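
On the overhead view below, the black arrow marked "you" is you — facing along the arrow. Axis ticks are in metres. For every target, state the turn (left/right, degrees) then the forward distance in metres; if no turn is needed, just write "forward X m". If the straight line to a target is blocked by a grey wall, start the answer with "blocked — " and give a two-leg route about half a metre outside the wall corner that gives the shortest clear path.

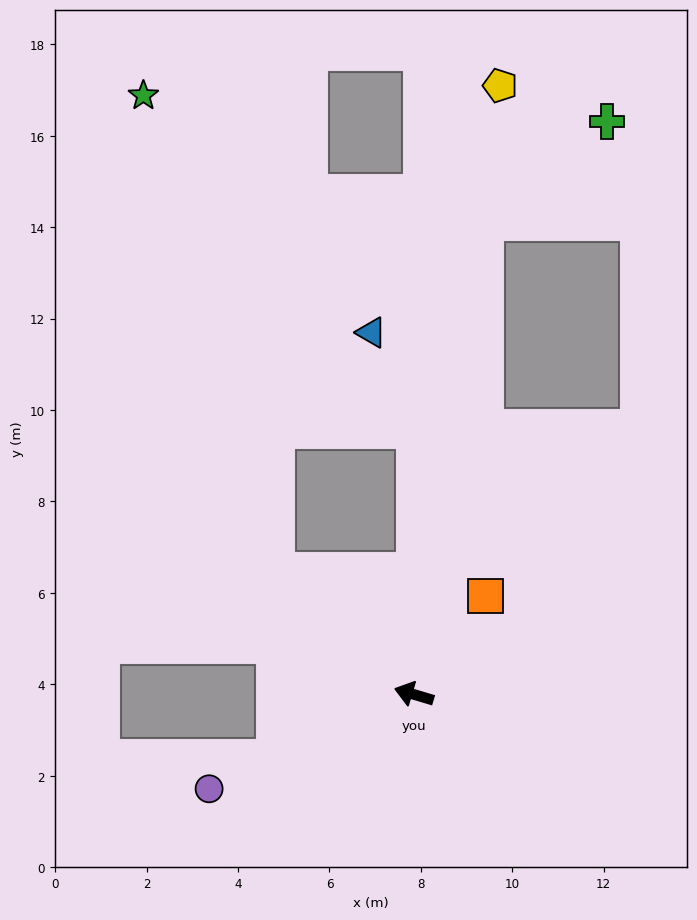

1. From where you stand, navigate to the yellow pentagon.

turn right 81°, forward 13.5 m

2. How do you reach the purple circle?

turn left 41°, forward 4.9 m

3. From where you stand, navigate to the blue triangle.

blocked — turn right 74°, forward 5.8 m, then turn left 25°, forward 2.3 m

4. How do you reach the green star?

blocked — turn right 25°, forward 4.1 m, then turn right 33°, forward 10.8 m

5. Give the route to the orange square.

turn right 109°, forward 2.7 m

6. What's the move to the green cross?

blocked — turn right 82°, forward 10.5 m, then turn right 42°, forward 3.5 m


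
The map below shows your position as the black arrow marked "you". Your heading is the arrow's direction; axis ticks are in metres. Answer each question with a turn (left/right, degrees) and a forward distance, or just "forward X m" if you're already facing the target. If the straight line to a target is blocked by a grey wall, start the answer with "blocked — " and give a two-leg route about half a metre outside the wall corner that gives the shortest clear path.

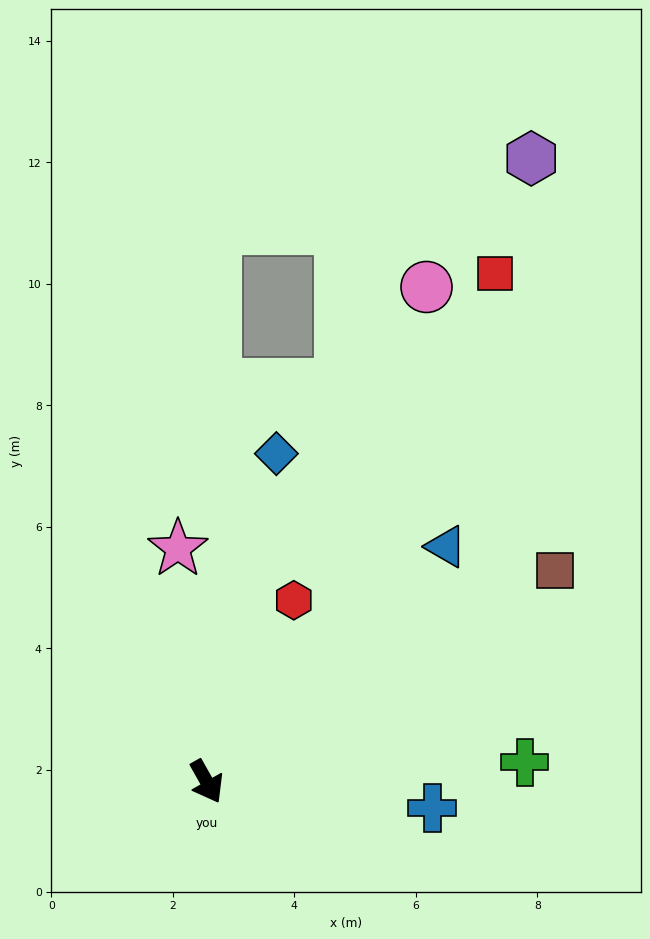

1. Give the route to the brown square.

turn left 92°, forward 6.7 m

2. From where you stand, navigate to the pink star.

turn left 158°, forward 3.9 m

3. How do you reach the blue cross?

turn left 54°, forward 3.7 m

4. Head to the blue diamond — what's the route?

turn left 139°, forward 5.5 m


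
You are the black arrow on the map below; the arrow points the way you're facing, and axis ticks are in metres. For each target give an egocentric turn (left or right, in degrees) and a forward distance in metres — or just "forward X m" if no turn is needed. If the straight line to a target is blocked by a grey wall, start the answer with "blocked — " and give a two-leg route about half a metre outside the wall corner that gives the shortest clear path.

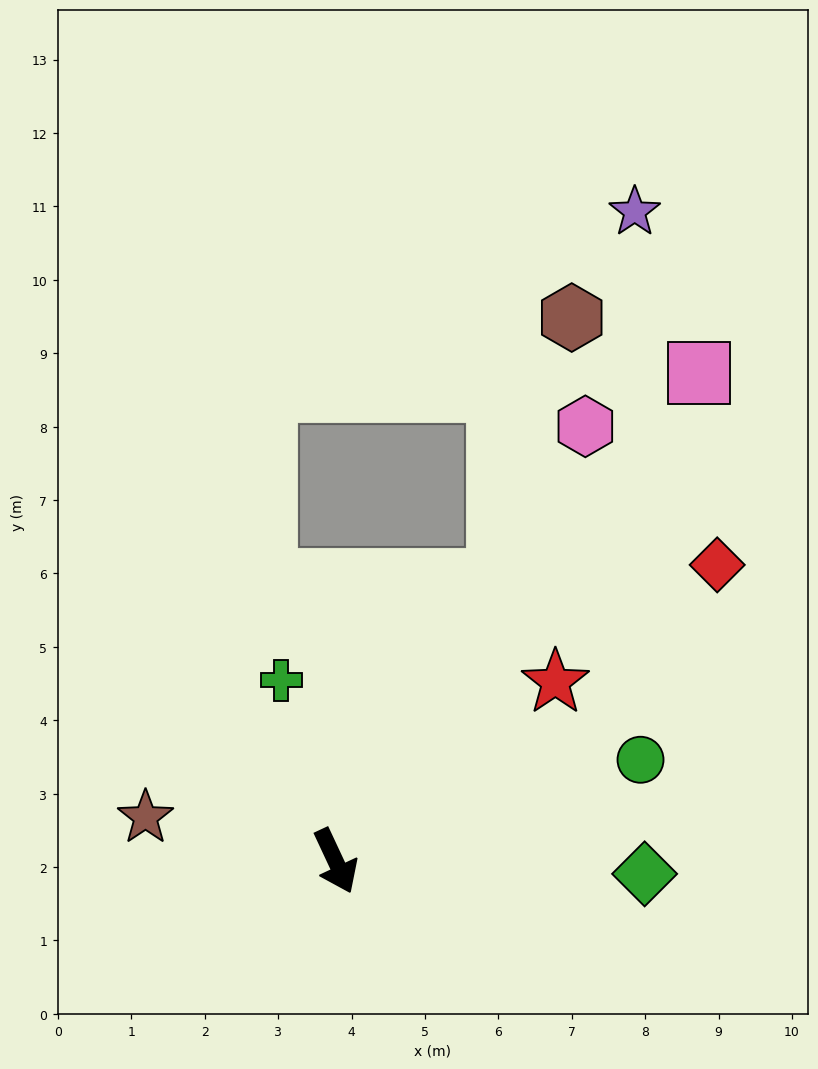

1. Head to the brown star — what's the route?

turn right 128°, forward 2.7 m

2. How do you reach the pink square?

turn left 118°, forward 8.3 m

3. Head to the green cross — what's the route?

turn left 172°, forward 2.6 m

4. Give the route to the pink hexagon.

turn left 125°, forward 6.8 m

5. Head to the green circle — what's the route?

turn left 83°, forward 4.4 m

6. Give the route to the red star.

turn left 104°, forward 3.9 m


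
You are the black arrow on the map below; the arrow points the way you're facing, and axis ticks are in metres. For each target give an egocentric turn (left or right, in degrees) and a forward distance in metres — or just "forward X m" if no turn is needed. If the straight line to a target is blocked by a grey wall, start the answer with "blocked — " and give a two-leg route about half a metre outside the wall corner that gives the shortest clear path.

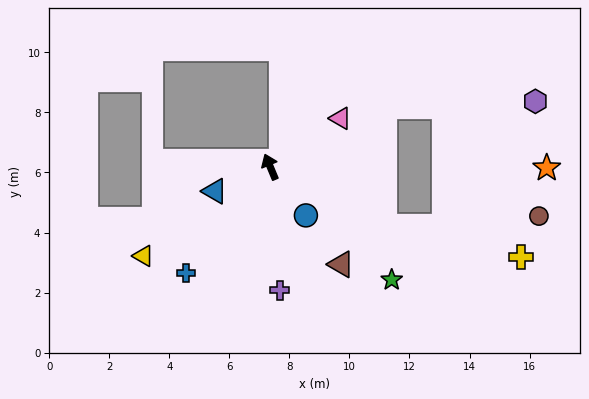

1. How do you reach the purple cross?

turn left 162°, forward 4.1 m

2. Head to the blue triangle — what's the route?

turn left 91°, forward 2.0 m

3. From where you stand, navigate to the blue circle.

turn right 166°, forward 2.0 m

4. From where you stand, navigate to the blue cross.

turn left 119°, forward 4.5 m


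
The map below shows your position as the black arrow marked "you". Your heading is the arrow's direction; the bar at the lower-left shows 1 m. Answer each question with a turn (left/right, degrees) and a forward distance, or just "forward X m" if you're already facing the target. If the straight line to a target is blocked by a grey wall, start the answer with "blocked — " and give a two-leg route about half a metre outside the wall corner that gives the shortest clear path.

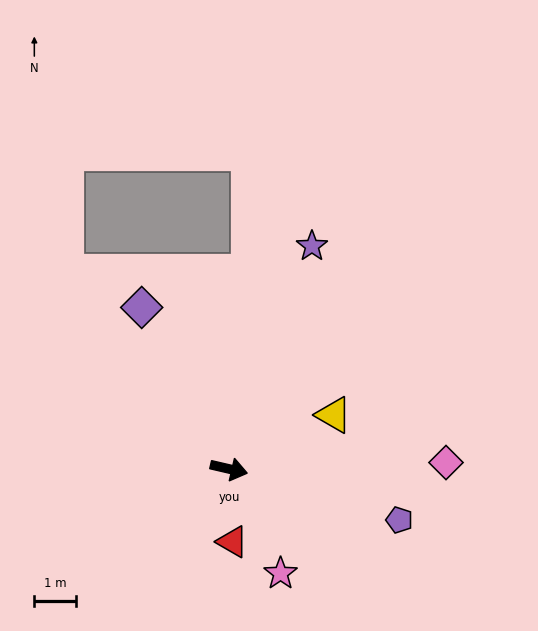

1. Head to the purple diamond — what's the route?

turn left 131°, forward 4.4 m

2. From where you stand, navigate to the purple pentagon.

turn right 4°, forward 4.3 m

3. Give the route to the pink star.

turn right 51°, forward 2.8 m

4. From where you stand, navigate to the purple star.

turn left 83°, forward 5.7 m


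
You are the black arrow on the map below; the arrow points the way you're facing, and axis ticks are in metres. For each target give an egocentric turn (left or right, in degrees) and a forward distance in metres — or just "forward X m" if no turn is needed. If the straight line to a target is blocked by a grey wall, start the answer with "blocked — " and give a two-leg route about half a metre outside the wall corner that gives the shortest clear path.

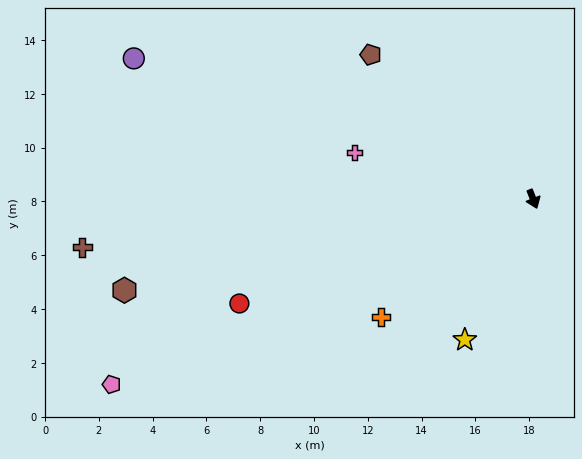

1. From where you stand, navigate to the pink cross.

turn right 126°, forward 6.9 m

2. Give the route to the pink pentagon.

turn right 88°, forward 17.1 m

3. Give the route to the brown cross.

turn right 105°, forward 16.9 m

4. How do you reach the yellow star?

turn right 47°, forward 5.8 m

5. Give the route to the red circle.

turn right 92°, forward 11.6 m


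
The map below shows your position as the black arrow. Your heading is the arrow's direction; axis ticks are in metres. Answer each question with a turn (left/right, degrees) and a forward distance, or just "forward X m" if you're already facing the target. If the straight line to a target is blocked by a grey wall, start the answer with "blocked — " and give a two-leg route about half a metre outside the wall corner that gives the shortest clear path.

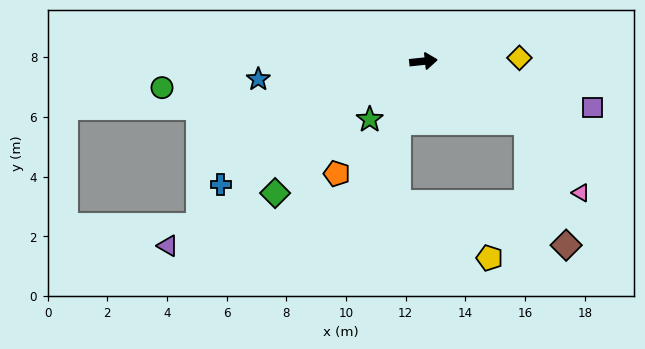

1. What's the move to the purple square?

turn right 21°, forward 5.9 m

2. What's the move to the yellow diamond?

turn right 4°, forward 3.2 m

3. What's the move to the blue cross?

turn right 155°, forward 7.9 m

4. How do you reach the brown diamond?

blocked — turn right 37°, forward 4.0 m, then turn right 41°, forward 4.3 m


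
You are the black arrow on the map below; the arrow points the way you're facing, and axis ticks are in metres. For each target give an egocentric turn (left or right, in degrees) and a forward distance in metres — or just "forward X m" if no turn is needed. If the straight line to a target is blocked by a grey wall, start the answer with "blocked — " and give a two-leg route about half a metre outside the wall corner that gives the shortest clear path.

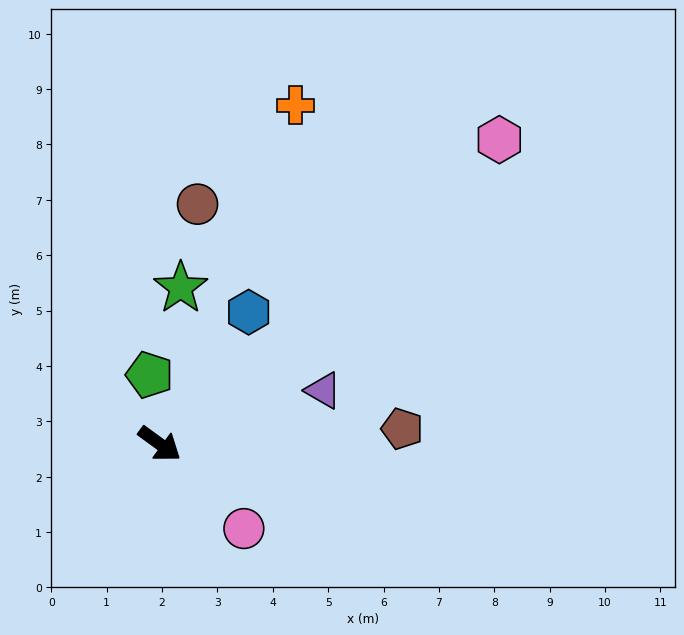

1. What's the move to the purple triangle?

turn left 54°, forward 3.1 m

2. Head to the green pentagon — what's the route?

turn left 134°, forward 1.3 m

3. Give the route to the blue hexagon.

turn left 92°, forward 2.9 m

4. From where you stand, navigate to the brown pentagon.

turn left 40°, forward 4.4 m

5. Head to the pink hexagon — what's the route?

turn left 78°, forward 8.2 m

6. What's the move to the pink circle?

turn right 9°, forward 2.2 m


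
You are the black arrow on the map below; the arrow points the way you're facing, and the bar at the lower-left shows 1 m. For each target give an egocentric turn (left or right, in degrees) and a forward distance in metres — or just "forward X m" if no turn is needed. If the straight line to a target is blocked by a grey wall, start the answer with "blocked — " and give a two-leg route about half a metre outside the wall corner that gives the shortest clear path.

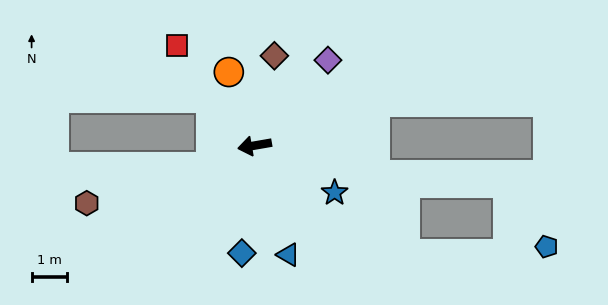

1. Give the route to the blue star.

turn left 140°, forward 2.6 m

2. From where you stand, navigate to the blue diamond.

turn left 73°, forward 3.1 m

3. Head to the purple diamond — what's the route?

turn right 140°, forward 3.2 m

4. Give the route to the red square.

turn right 62°, forward 3.6 m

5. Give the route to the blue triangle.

turn left 97°, forward 3.2 m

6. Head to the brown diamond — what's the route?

turn right 112°, forward 2.6 m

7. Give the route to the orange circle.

turn right 80°, forward 2.2 m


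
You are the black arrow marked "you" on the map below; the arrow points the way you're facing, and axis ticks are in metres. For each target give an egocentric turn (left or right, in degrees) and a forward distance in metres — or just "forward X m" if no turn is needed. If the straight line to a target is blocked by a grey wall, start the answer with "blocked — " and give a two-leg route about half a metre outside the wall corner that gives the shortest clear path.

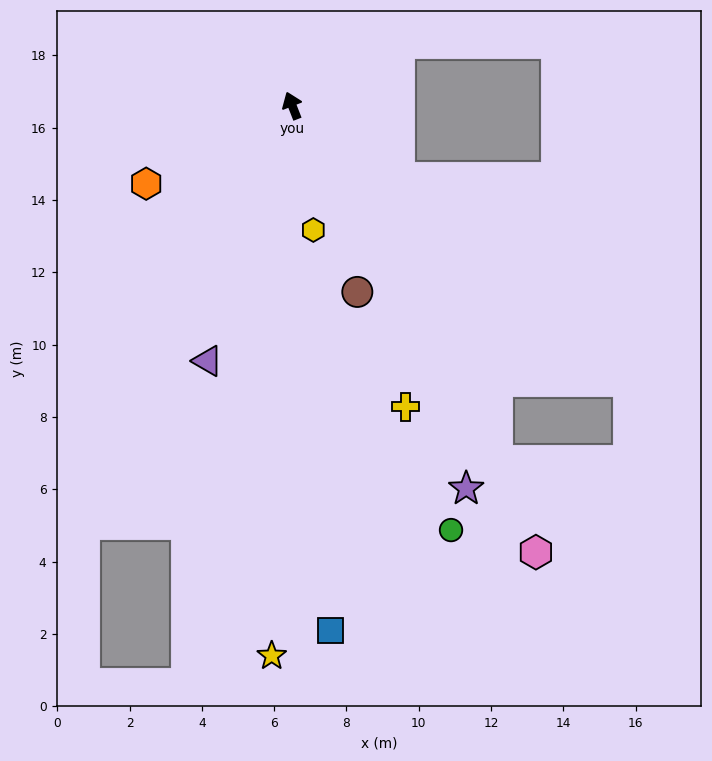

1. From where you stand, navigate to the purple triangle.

turn left 140°, forward 7.4 m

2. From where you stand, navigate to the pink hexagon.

turn right 173°, forward 14.1 m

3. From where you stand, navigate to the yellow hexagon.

turn left 168°, forward 3.5 m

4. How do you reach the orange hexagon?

turn left 97°, forward 4.6 m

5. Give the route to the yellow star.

turn left 157°, forward 15.2 m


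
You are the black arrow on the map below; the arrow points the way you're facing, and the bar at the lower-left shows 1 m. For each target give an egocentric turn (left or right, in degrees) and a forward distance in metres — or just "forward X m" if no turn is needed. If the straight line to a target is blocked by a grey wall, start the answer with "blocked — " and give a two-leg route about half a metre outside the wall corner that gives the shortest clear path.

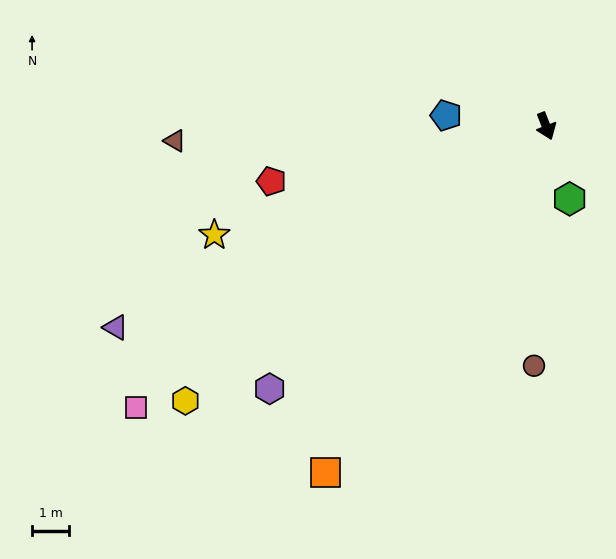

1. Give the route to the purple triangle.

turn right 86°, forward 12.8 m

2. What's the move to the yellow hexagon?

turn right 74°, forward 12.2 m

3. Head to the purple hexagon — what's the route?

turn right 68°, forward 10.3 m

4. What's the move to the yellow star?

turn right 93°, forward 9.4 m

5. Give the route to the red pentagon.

turn right 100°, forward 7.6 m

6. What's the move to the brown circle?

turn right 24°, forward 6.5 m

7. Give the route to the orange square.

turn right 54°, forward 11.1 m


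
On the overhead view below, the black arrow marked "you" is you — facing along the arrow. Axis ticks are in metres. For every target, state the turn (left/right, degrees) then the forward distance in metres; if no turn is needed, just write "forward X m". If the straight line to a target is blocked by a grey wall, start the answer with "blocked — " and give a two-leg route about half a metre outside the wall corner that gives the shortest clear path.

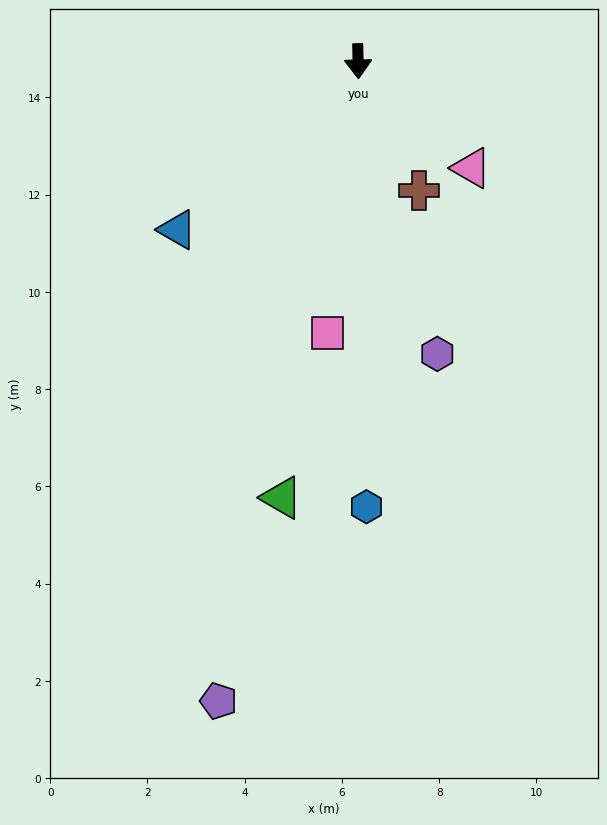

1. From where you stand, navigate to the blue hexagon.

forward 9.2 m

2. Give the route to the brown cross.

turn left 24°, forward 2.9 m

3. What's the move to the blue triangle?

turn right 48°, forward 5.1 m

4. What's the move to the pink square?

turn right 8°, forward 5.6 m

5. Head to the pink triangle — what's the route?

turn left 45°, forward 3.2 m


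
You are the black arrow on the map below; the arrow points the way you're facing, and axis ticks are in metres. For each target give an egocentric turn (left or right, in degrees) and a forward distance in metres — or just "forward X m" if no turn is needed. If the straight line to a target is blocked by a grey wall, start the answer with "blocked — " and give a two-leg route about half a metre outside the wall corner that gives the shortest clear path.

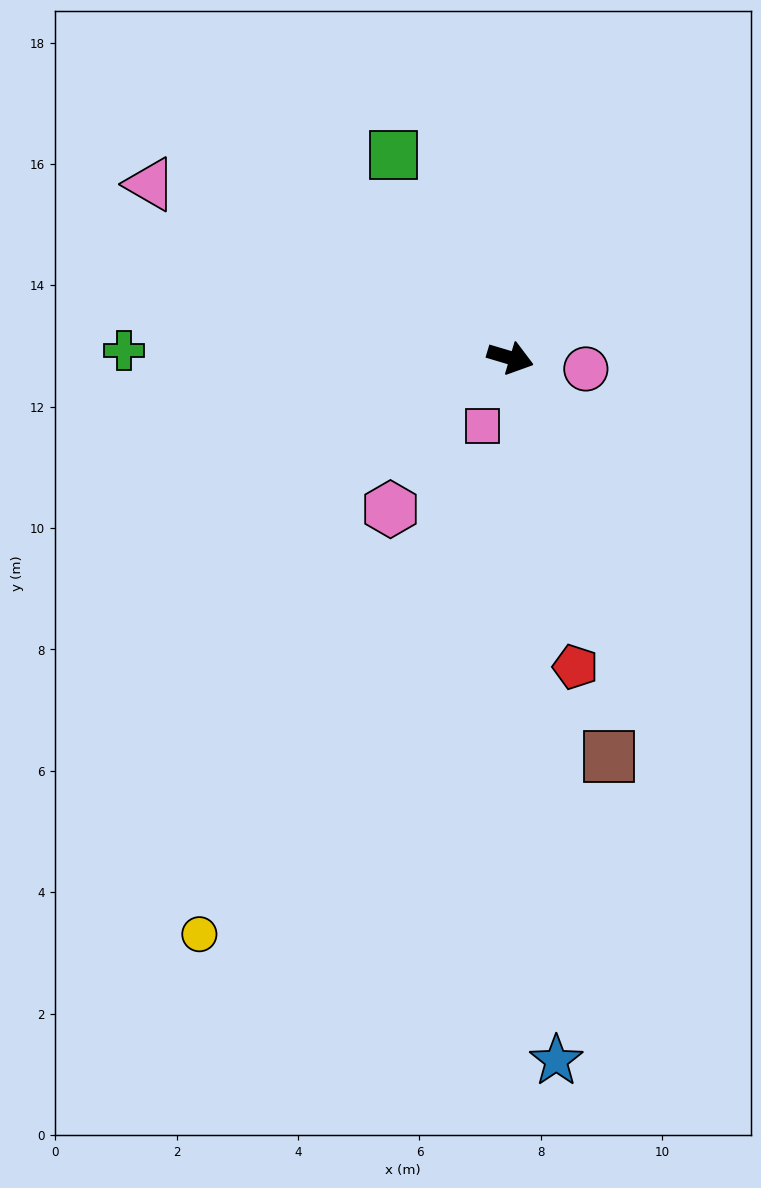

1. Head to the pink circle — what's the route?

turn left 8°, forward 1.3 m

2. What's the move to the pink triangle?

turn left 171°, forward 6.6 m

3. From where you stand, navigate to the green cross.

turn right 164°, forward 6.4 m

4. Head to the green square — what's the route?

turn left 137°, forward 3.9 m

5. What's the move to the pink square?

turn right 96°, forward 1.2 m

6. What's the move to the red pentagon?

turn right 62°, forward 5.2 m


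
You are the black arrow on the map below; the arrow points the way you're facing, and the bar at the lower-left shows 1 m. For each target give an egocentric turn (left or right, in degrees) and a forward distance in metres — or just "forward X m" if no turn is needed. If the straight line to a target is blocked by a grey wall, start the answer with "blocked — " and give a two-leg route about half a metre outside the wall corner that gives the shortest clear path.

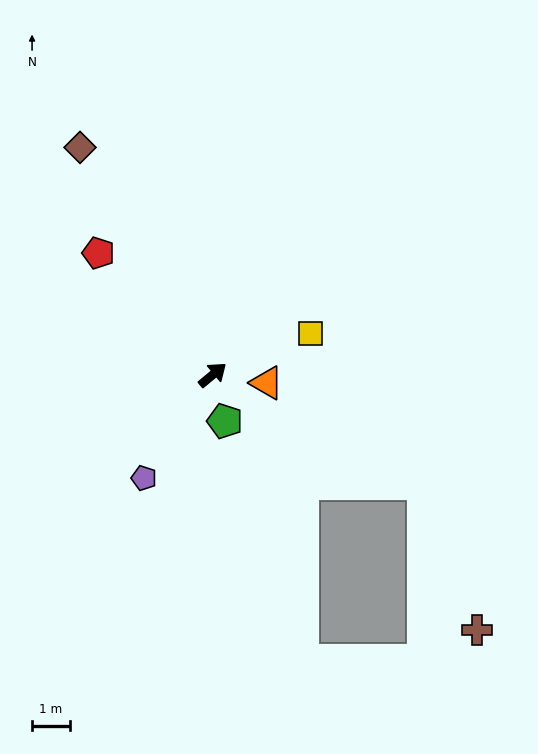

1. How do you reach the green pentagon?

turn right 115°, forward 1.3 m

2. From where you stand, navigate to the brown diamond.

turn left 81°, forward 7.0 m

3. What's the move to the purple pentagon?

turn right 163°, forward 3.3 m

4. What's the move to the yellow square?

turn right 17°, forward 2.8 m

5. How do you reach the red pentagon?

turn left 94°, forward 4.5 m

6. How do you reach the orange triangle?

turn right 48°, forward 1.5 m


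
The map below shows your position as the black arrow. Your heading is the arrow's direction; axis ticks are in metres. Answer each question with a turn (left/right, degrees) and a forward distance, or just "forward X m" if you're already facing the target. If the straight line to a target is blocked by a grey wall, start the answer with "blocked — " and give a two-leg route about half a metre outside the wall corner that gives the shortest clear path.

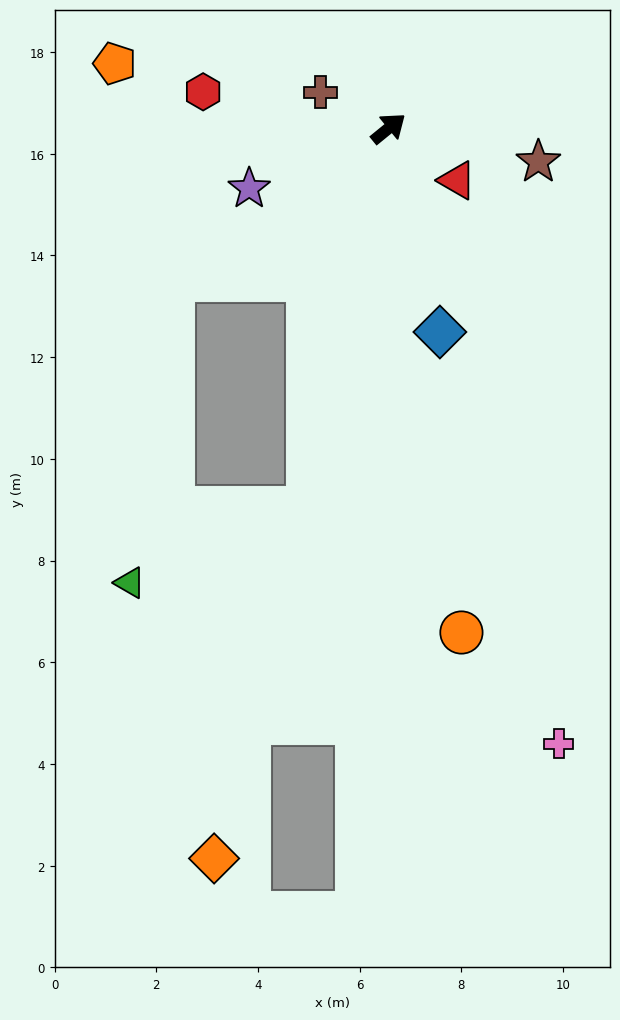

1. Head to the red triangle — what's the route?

turn right 76°, forward 1.7 m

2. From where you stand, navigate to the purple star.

turn left 164°, forward 3.0 m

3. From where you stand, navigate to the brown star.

turn right 52°, forward 3.0 m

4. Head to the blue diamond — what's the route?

turn right 115°, forward 4.1 m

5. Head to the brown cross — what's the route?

turn left 113°, forward 1.5 m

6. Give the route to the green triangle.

blocked — turn left 176°, forward 5.2 m, then turn left 47°, forward 6.0 m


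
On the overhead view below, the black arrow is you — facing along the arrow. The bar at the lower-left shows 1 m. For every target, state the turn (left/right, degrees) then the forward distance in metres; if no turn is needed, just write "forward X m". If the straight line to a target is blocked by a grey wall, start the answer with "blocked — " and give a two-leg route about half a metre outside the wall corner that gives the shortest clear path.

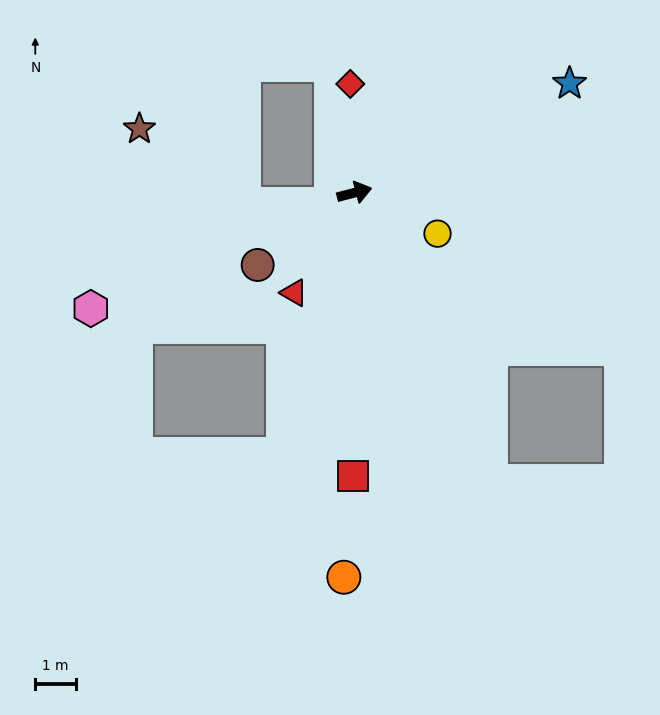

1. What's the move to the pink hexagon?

turn right 171°, forward 7.1 m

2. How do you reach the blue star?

turn left 12°, forward 5.9 m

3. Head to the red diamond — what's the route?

turn left 78°, forward 2.7 m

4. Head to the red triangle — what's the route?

turn right 136°, forward 2.9 m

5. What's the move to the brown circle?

turn right 158°, forward 3.0 m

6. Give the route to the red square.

turn right 105°, forward 7.0 m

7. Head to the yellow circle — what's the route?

turn right 41°, forward 2.3 m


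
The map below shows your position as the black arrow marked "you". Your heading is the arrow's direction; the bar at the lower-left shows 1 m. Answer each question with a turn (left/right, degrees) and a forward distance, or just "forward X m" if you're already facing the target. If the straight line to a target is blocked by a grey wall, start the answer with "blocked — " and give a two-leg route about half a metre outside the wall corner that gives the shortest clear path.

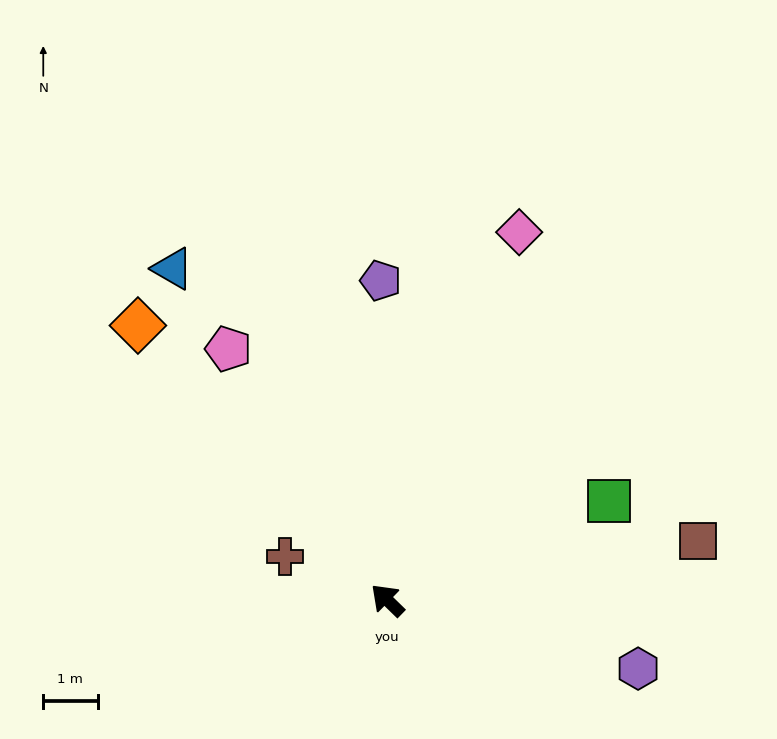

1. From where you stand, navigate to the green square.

turn right 112°, forward 4.5 m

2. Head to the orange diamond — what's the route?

turn right 3°, forward 6.8 m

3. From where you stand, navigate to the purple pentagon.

turn right 45°, forward 5.9 m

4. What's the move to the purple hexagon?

turn right 151°, forward 4.8 m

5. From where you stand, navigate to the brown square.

turn right 125°, forward 5.8 m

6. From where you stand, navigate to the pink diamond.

turn right 65°, forward 7.2 m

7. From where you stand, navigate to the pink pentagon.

turn right 13°, forward 5.5 m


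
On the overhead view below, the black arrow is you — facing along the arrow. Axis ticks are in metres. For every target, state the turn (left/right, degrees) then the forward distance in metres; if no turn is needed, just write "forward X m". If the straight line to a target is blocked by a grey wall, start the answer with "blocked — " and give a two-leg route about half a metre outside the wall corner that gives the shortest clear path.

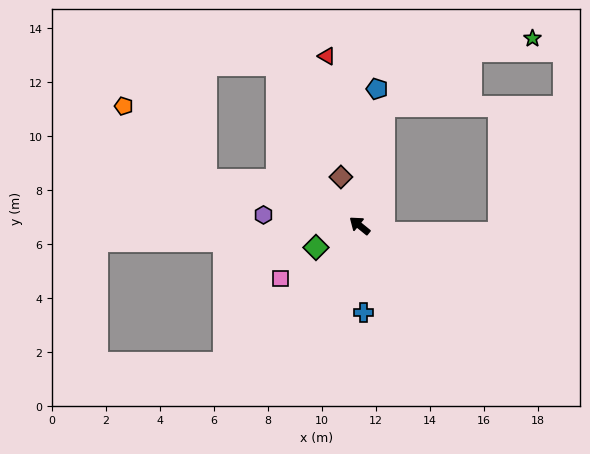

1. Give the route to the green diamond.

turn left 66°, forward 1.8 m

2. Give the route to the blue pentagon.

turn right 58°, forward 5.1 m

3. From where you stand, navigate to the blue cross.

turn left 132°, forward 3.2 m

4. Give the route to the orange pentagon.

blocked — turn left 23°, forward 5.9 m, then turn right 26°, forward 4.1 m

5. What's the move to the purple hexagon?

turn left 33°, forward 3.6 m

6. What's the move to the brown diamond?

turn right 30°, forward 1.9 m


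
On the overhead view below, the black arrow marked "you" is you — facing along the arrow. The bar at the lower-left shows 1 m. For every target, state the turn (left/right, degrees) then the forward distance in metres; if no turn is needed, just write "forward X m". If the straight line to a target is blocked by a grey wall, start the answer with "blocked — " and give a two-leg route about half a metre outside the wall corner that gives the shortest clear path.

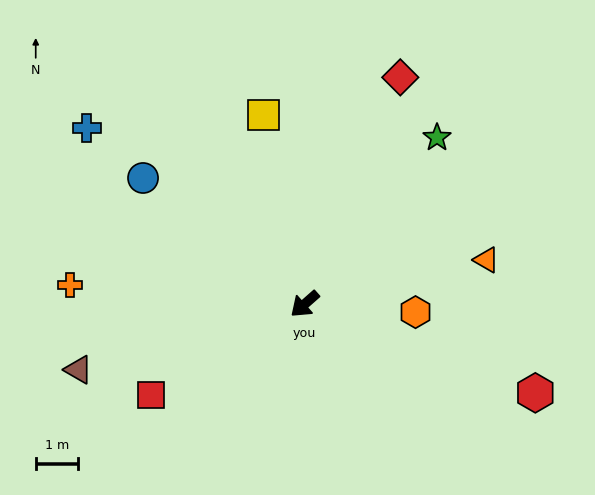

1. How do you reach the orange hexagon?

turn left 134°, forward 2.6 m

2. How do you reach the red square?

turn right 11°, forward 4.2 m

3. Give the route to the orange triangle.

turn left 152°, forward 4.4 m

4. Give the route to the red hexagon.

turn left 118°, forward 5.8 m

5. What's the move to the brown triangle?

turn right 25°, forward 5.5 m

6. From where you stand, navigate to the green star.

turn right 170°, forward 5.0 m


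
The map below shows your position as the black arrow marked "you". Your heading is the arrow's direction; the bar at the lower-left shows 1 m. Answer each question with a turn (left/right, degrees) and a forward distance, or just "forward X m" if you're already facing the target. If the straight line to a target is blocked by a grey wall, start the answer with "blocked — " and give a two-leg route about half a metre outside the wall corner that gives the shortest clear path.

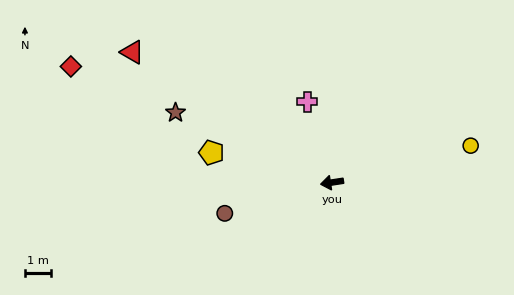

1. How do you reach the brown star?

turn right 33°, forward 6.5 m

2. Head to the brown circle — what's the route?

turn left 7°, forward 4.2 m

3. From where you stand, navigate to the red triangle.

turn right 42°, forward 9.0 m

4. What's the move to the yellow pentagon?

turn right 23°, forward 4.7 m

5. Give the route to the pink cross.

turn right 82°, forward 3.2 m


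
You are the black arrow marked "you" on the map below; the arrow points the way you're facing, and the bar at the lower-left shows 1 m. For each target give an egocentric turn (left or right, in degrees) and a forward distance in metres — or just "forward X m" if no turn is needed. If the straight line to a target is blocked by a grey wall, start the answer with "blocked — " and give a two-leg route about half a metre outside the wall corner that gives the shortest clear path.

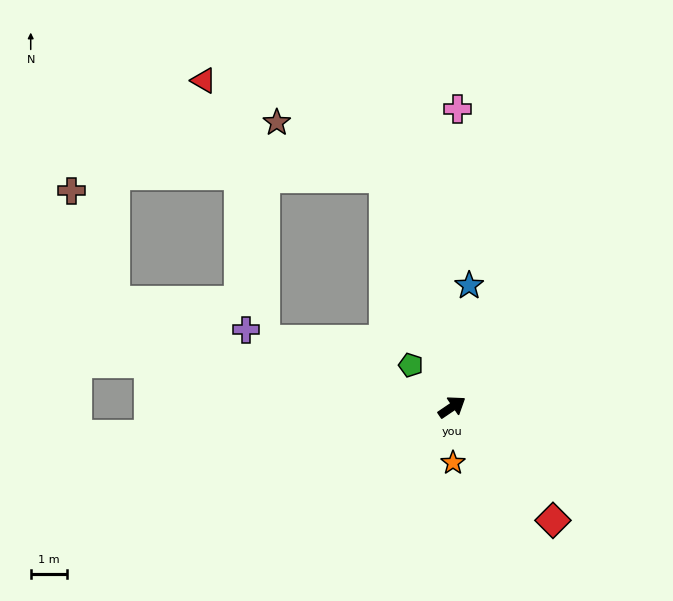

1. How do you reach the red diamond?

turn right 82°, forward 4.2 m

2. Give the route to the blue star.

turn left 48°, forward 3.4 m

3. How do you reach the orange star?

turn right 123°, forward 1.5 m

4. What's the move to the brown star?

blocked — turn left 72°, forward 6.6 m, then turn left 47°, forward 3.4 m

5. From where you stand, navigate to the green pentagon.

turn left 100°, forward 1.6 m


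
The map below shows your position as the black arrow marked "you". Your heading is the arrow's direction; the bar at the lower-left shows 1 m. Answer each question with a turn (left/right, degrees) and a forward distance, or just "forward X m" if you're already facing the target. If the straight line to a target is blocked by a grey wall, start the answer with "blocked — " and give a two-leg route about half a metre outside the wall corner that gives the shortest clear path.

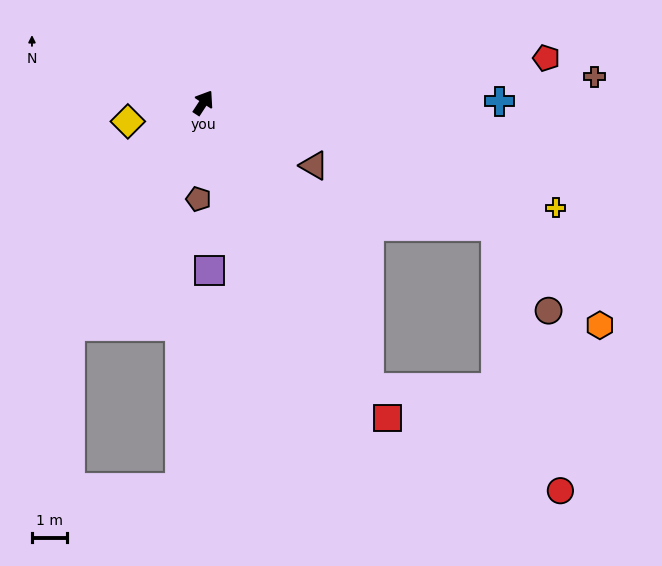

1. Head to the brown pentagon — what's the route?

turn right 150°, forward 2.8 m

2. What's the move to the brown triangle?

turn right 86°, forward 3.7 m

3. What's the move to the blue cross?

turn right 57°, forward 8.5 m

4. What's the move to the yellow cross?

turn right 73°, forward 10.6 m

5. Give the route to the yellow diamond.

turn left 137°, forward 2.2 m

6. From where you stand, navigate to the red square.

turn right 117°, forward 10.5 m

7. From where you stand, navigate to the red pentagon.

turn right 49°, forward 10.0 m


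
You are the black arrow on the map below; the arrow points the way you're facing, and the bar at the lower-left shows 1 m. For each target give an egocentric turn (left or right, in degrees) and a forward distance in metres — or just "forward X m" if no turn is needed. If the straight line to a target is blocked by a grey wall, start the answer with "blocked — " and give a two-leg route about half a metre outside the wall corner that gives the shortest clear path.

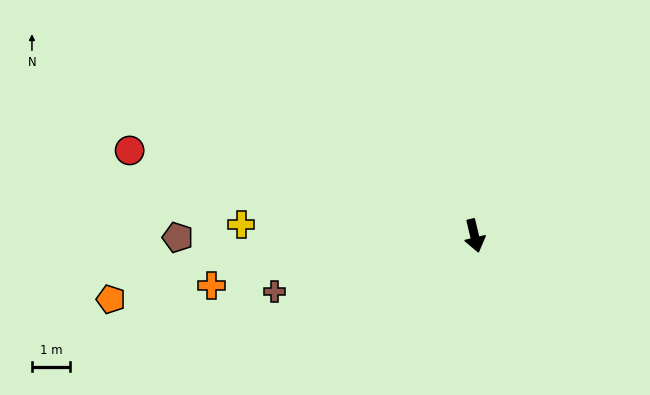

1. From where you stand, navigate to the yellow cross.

turn right 106°, forward 6.2 m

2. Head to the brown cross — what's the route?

turn right 88°, forward 5.5 m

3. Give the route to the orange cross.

turn right 93°, forward 7.1 m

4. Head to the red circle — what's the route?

turn right 117°, forward 9.4 m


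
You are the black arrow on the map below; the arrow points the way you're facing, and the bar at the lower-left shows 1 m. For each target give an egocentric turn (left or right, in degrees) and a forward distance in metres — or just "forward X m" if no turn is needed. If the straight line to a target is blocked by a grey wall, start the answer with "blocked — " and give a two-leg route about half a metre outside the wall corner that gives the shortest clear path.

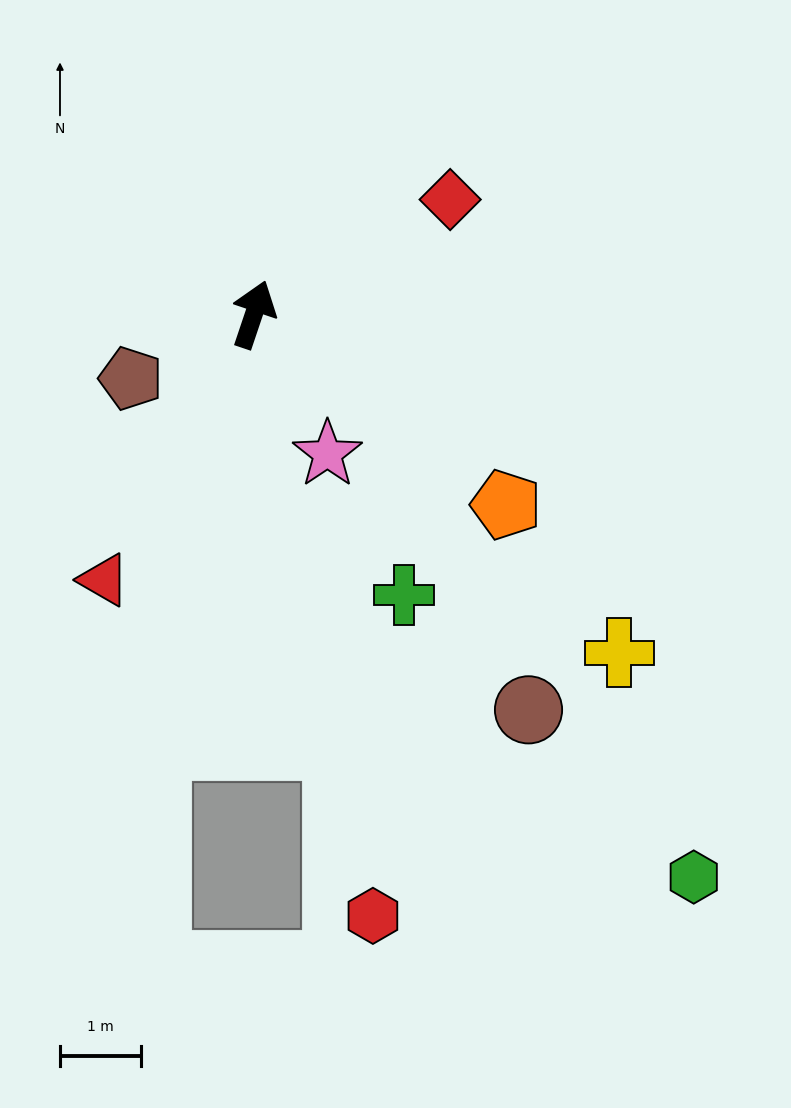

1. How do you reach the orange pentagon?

turn right 108°, forward 3.9 m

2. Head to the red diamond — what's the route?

turn right 41°, forward 2.8 m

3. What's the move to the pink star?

turn right 134°, forward 1.9 m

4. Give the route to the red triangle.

turn left 169°, forward 3.7 m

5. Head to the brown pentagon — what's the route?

turn left 136°, forward 1.7 m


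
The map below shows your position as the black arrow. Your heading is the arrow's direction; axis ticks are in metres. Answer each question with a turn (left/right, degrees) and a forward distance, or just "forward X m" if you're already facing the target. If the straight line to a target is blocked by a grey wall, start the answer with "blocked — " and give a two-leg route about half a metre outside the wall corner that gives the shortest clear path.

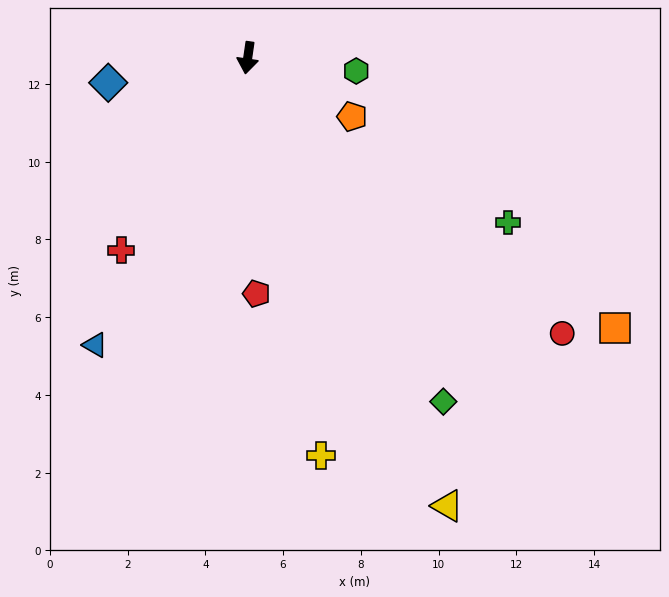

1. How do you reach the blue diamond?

turn right 72°, forward 3.6 m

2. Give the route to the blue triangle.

turn right 20°, forward 8.4 m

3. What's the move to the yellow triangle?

turn left 32°, forward 12.6 m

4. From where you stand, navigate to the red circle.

turn left 57°, forward 10.8 m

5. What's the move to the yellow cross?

turn left 19°, forward 10.4 m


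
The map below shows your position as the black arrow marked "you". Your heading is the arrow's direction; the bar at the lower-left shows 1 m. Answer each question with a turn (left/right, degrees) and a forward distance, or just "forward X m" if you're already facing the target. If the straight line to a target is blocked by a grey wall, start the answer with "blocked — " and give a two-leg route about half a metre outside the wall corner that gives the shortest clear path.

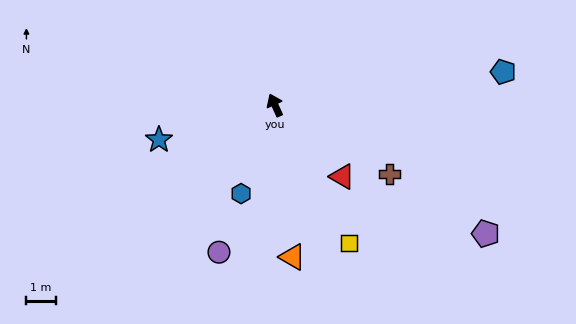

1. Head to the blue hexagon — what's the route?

turn left 135°, forward 3.2 m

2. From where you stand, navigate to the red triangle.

turn right 161°, forward 3.4 m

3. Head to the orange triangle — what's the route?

turn left 162°, forward 5.2 m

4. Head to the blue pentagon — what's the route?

turn right 106°, forward 7.9 m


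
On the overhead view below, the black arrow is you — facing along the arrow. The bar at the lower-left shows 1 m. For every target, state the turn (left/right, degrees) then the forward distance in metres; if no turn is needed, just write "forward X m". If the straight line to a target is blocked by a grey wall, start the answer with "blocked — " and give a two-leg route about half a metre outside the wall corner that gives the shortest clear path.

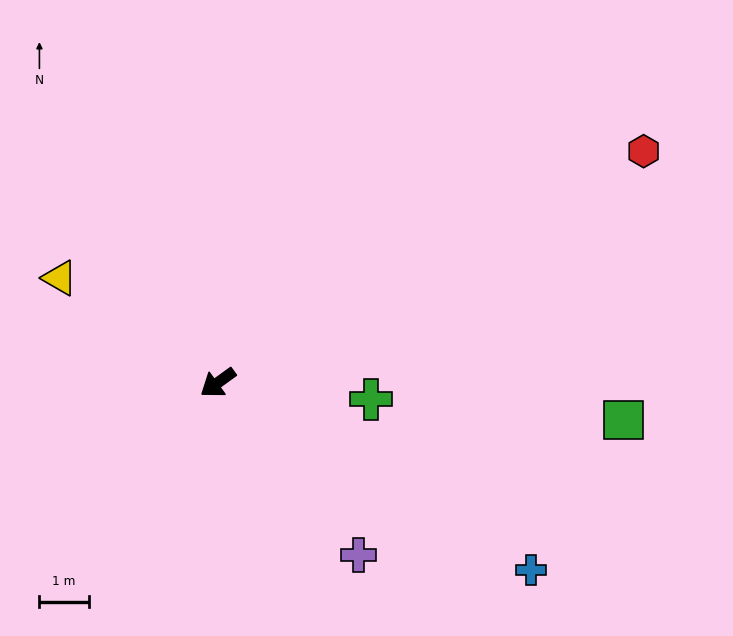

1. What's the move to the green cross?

turn left 138°, forward 3.1 m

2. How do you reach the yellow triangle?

turn right 69°, forward 3.8 m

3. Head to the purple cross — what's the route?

turn left 93°, forward 4.5 m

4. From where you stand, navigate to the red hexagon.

turn left 173°, forward 9.8 m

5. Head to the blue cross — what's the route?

turn left 113°, forward 7.4 m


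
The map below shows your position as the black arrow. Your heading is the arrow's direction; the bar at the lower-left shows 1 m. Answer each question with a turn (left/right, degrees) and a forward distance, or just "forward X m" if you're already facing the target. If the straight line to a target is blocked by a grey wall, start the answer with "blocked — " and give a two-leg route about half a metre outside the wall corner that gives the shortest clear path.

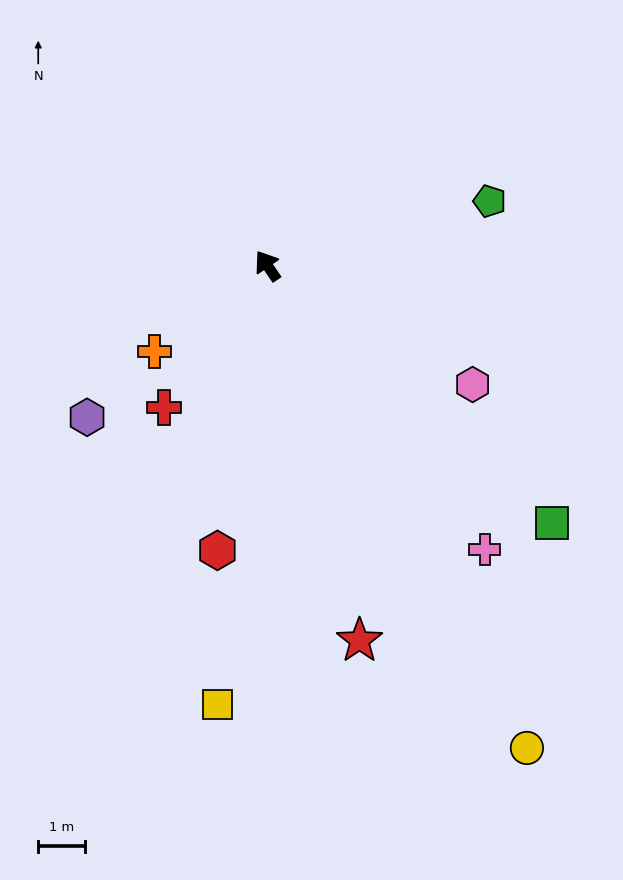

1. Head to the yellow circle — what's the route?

turn left 174°, forward 11.8 m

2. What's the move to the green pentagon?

turn right 108°, forward 5.0 m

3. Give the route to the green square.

turn right 166°, forward 8.3 m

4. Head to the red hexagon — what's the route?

turn left 136°, forward 6.2 m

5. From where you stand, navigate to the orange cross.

turn left 93°, forward 3.1 m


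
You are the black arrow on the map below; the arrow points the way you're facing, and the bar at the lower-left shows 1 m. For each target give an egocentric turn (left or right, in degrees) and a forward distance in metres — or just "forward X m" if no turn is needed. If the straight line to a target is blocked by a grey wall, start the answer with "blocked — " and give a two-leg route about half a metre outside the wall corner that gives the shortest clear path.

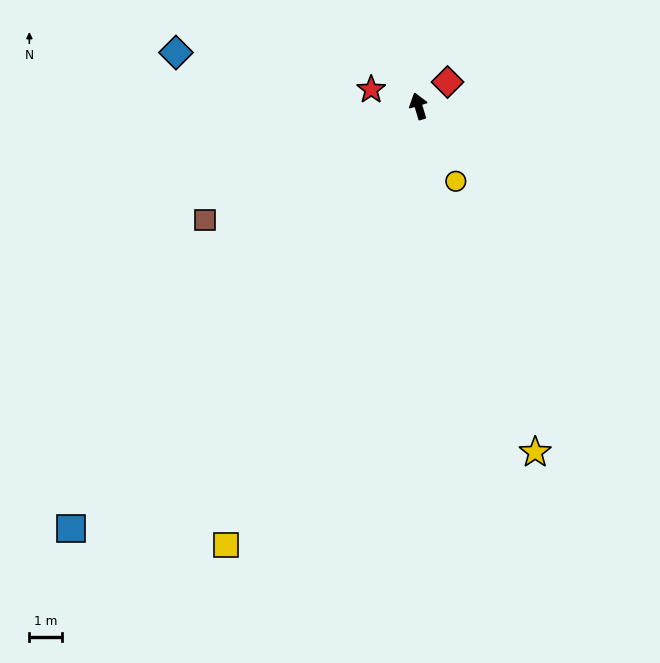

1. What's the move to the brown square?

turn left 101°, forward 7.4 m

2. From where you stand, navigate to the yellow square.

turn left 140°, forward 14.6 m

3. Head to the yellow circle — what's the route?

turn right 170°, forward 2.6 m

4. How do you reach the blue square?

turn left 124°, forward 16.7 m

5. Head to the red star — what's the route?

turn left 54°, forward 1.5 m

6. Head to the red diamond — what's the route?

turn right 67°, forward 1.2 m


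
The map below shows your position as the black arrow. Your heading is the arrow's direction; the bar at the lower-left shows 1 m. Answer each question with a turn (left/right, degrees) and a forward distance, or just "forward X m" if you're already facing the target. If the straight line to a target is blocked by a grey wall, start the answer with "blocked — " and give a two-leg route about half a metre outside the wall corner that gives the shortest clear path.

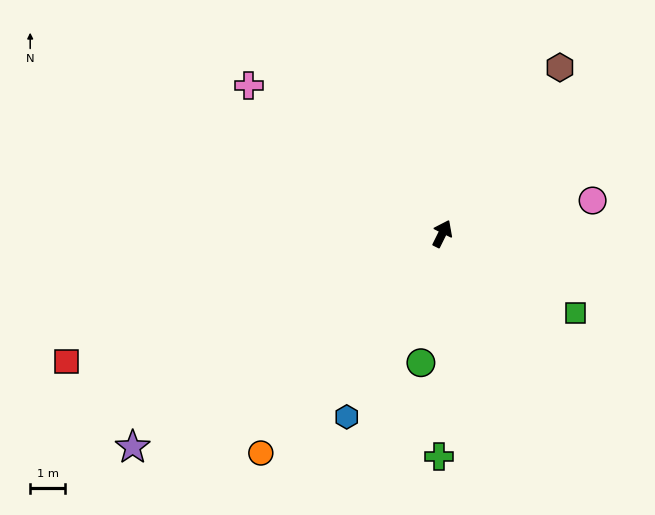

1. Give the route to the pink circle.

turn right 51°, forward 4.4 m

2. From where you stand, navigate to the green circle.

turn right 163°, forward 3.7 m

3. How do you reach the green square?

turn right 94°, forward 4.4 m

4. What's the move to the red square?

turn left 135°, forward 11.3 m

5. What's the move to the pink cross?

turn left 79°, forward 7.0 m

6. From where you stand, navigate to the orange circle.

turn left 167°, forward 8.1 m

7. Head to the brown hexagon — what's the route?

turn right 9°, forward 5.8 m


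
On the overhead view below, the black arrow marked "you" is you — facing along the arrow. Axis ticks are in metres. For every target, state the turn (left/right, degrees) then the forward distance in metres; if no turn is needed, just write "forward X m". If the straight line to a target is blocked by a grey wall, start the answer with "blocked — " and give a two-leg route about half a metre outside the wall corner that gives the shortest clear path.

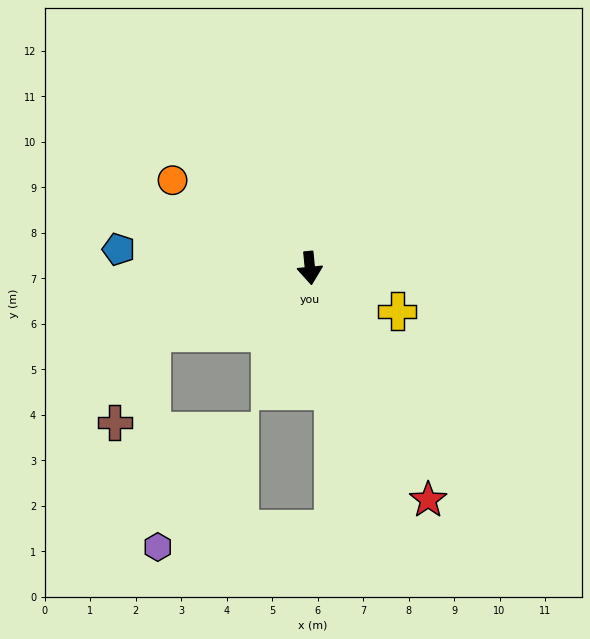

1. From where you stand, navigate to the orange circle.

turn right 128°, forward 3.6 m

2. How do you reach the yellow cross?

turn left 58°, forward 2.1 m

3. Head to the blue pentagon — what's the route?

turn right 101°, forward 4.2 m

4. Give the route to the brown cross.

blocked — turn right 73°, forward 3.8 m, then turn left 45°, forward 2.1 m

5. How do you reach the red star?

turn left 22°, forward 5.7 m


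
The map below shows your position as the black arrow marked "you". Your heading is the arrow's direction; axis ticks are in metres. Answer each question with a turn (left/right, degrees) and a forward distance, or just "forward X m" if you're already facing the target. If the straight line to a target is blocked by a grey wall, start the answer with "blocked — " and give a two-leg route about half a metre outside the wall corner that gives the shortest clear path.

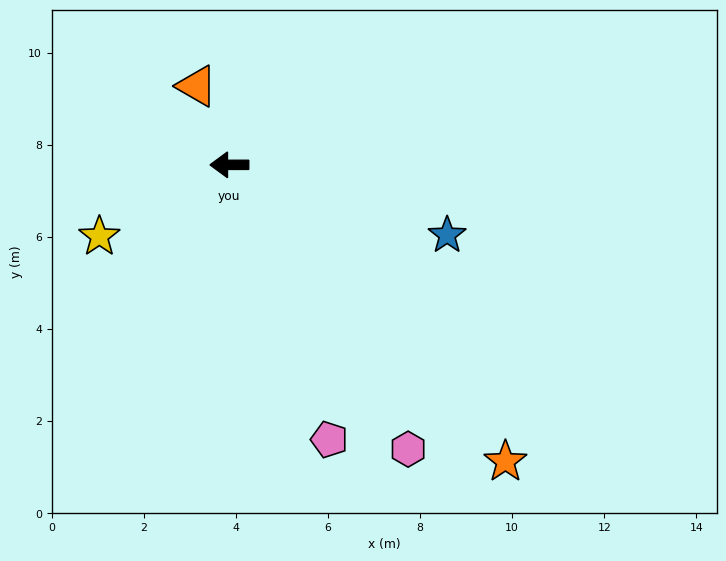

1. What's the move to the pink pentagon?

turn left 110°, forward 6.3 m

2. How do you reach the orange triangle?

turn right 68°, forward 1.9 m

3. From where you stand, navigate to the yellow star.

turn left 29°, forward 3.2 m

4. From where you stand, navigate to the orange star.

turn left 133°, forward 8.8 m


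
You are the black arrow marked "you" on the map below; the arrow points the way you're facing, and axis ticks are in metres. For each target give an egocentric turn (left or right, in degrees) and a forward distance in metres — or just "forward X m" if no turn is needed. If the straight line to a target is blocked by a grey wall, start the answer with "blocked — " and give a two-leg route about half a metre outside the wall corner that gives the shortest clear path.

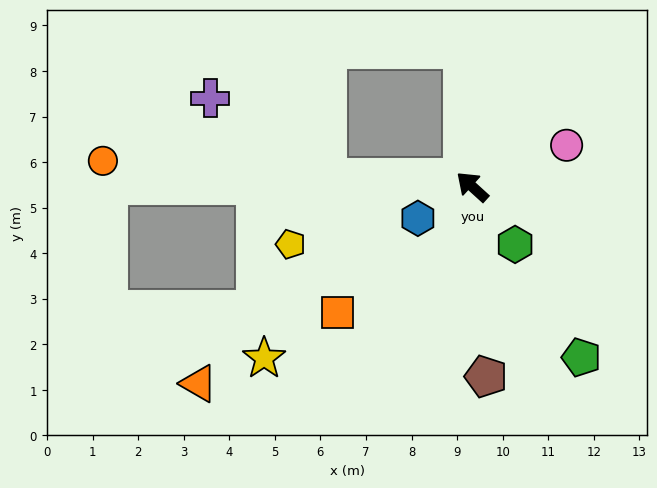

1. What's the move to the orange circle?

turn left 38°, forward 8.1 m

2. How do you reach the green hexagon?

turn left 169°, forward 1.6 m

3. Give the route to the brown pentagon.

turn left 136°, forward 4.2 m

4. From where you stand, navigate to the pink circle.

turn right 114°, forward 2.3 m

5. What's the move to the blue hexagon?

turn left 72°, forward 1.4 m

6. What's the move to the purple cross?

blocked — turn left 39°, forward 3.2 m, then turn right 31°, forward 3.1 m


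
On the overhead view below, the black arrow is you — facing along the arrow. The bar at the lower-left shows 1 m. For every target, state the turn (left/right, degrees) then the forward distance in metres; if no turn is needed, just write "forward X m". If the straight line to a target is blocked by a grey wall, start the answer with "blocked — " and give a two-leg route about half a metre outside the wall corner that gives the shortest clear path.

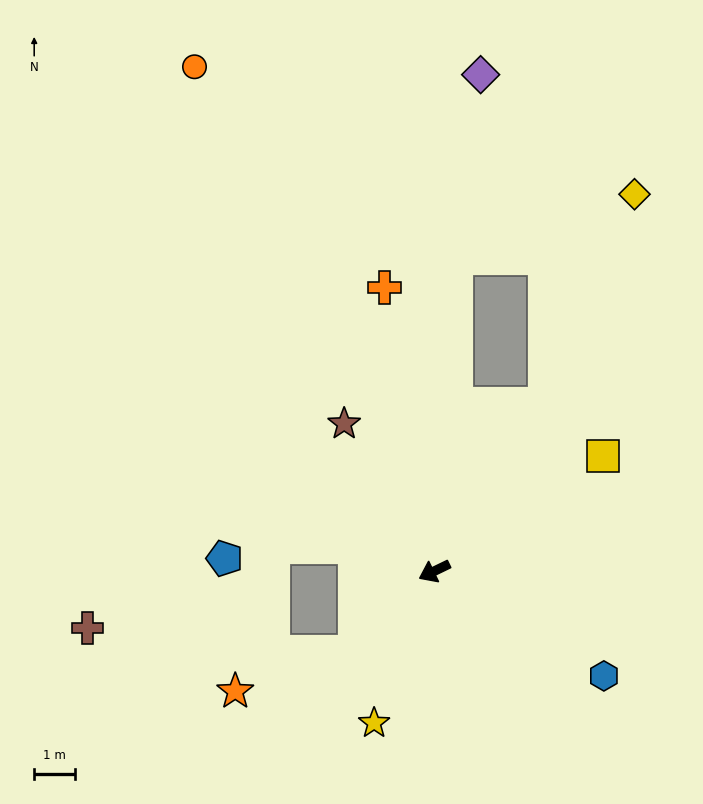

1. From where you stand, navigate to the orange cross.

turn right 106°, forward 7.0 m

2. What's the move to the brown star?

turn right 84°, forward 4.2 m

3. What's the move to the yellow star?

turn left 43°, forward 4.0 m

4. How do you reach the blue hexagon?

turn left 122°, forward 4.9 m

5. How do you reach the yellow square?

turn right 172°, forward 5.0 m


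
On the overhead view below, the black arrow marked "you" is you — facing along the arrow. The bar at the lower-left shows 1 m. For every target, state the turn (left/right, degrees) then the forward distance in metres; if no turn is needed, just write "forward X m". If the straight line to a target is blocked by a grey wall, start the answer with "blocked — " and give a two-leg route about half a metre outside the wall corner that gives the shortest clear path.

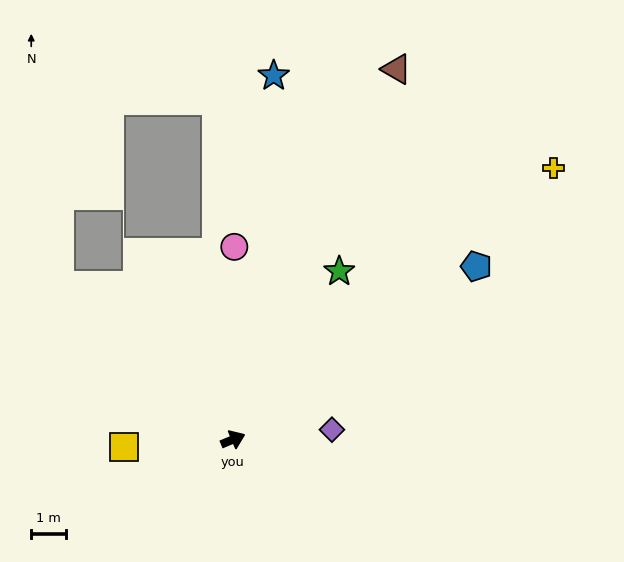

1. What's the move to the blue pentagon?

turn left 13°, forward 8.6 m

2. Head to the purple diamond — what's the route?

turn right 17°, forward 2.9 m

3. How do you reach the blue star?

turn left 61°, forward 10.5 m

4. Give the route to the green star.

turn left 35°, forward 5.7 m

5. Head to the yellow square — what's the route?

turn left 161°, forward 3.1 m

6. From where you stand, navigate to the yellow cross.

turn left 18°, forward 12.1 m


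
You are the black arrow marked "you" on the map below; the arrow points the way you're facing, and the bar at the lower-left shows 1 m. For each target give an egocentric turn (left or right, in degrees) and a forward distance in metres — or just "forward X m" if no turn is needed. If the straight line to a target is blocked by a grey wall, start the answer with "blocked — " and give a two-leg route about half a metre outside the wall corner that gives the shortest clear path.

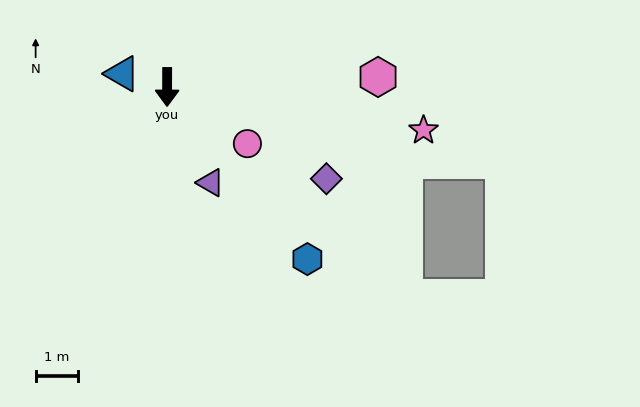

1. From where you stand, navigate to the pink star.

turn left 81°, forward 6.2 m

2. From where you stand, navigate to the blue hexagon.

turn left 39°, forward 5.3 m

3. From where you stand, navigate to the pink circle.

turn left 55°, forward 2.3 m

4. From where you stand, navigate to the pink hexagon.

turn left 93°, forward 5.0 m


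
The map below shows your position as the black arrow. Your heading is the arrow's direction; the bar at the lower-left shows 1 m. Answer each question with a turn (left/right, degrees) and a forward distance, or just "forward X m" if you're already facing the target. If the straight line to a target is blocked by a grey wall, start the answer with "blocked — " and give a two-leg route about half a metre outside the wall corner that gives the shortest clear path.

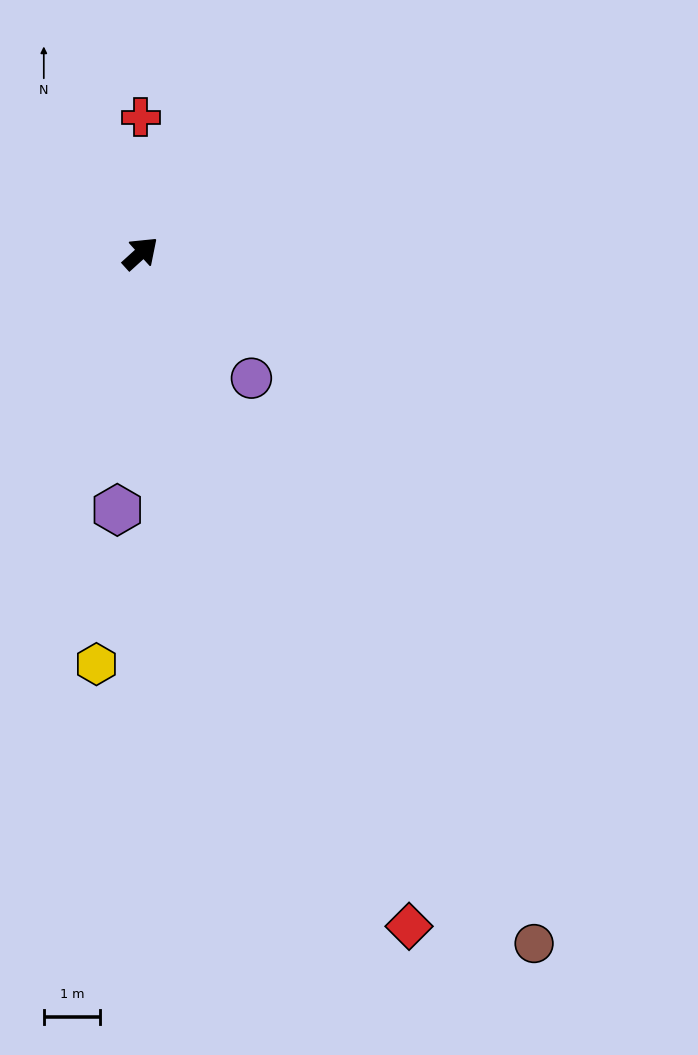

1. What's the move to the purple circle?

turn right 91°, forward 3.0 m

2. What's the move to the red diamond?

turn right 110°, forward 12.9 m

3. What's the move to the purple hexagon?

turn right 137°, forward 4.6 m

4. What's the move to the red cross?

turn left 48°, forward 2.4 m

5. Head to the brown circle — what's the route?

turn right 103°, forward 14.2 m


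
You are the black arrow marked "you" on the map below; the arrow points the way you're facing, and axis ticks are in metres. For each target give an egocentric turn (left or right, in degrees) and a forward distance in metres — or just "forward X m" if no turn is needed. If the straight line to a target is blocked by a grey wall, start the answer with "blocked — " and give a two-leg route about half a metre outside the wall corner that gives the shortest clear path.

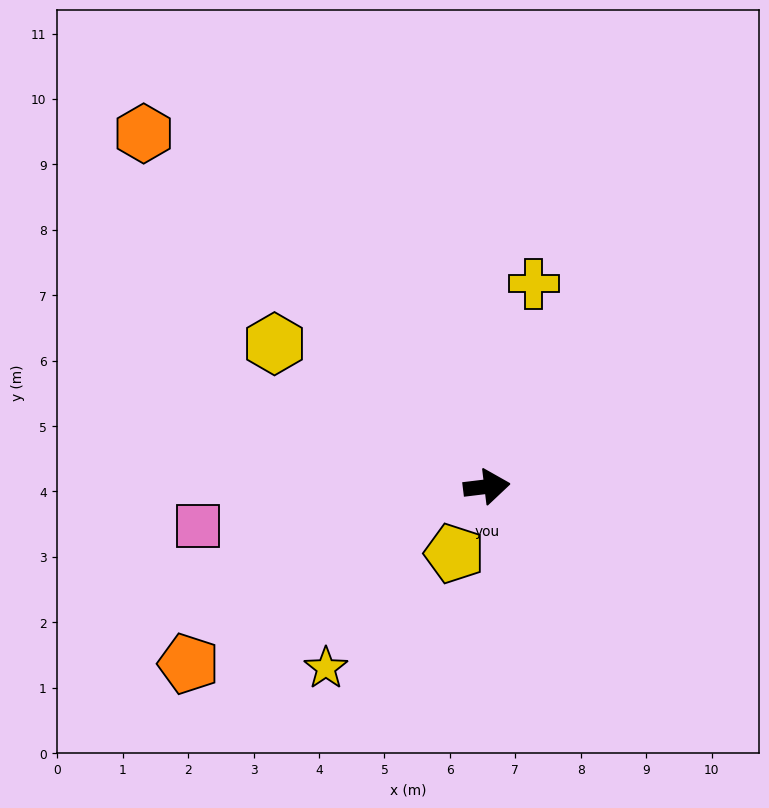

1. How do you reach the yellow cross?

turn left 70°, forward 3.2 m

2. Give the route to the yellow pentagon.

turn right 123°, forward 1.1 m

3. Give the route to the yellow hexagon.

turn left 139°, forward 3.9 m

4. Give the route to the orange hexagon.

turn left 127°, forward 7.5 m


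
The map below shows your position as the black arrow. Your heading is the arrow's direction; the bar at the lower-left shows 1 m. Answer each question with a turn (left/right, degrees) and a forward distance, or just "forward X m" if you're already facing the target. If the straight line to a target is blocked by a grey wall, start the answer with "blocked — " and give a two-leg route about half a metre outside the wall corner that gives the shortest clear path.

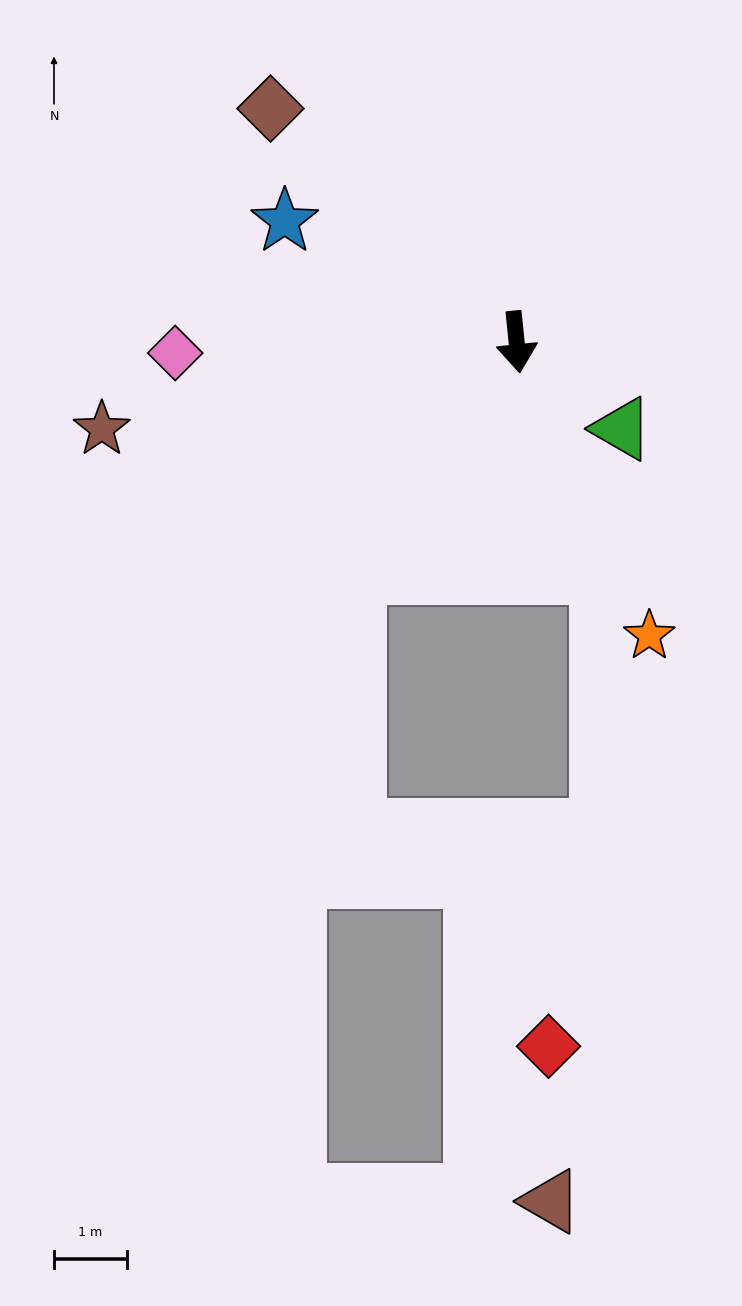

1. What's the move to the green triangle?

turn left 45°, forward 1.9 m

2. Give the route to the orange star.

turn left 19°, forward 4.4 m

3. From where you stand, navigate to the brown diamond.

turn right 139°, forward 4.6 m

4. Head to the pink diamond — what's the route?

turn right 94°, forward 4.7 m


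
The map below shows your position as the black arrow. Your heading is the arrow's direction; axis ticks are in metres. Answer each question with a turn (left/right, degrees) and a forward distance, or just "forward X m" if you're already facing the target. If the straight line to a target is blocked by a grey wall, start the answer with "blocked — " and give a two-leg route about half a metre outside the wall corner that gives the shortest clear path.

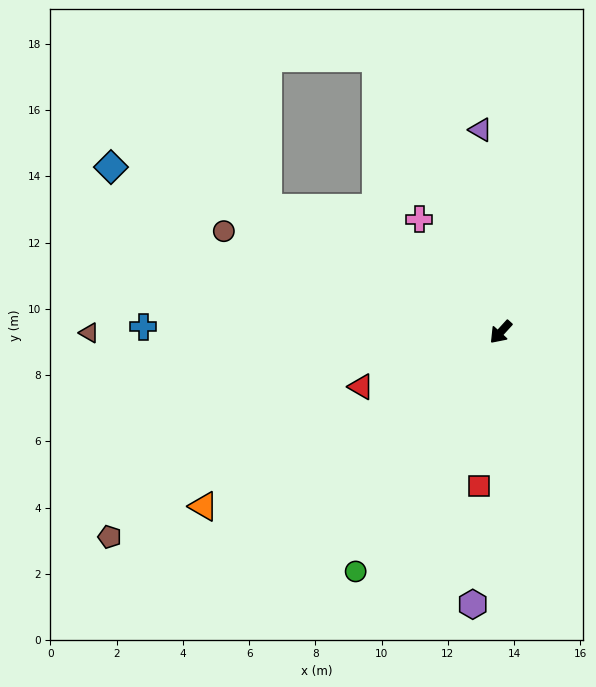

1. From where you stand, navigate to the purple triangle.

turn right 132°, forward 6.1 m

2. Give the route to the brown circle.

turn right 68°, forward 8.9 m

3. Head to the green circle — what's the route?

turn left 11°, forward 8.5 m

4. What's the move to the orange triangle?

turn right 17°, forward 10.4 m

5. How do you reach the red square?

turn left 34°, forward 4.7 m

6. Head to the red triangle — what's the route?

turn right 26°, forward 4.5 m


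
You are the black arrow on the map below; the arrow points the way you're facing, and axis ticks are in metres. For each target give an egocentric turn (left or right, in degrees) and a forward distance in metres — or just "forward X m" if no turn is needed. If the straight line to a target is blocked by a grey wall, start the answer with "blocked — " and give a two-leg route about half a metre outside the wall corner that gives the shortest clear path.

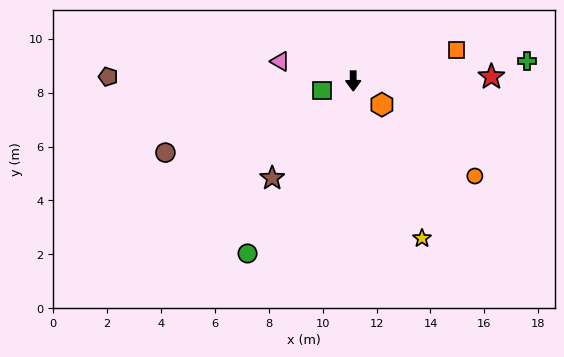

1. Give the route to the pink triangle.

turn right 105°, forward 2.8 m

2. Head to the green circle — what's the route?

turn right 32°, forward 7.5 m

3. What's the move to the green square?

turn right 74°, forward 1.2 m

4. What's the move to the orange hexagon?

turn left 50°, forward 1.4 m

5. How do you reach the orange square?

turn left 106°, forward 4.0 m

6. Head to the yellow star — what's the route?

turn left 23°, forward 6.4 m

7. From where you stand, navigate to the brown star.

turn right 40°, forward 4.7 m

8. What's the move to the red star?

turn left 91°, forward 5.1 m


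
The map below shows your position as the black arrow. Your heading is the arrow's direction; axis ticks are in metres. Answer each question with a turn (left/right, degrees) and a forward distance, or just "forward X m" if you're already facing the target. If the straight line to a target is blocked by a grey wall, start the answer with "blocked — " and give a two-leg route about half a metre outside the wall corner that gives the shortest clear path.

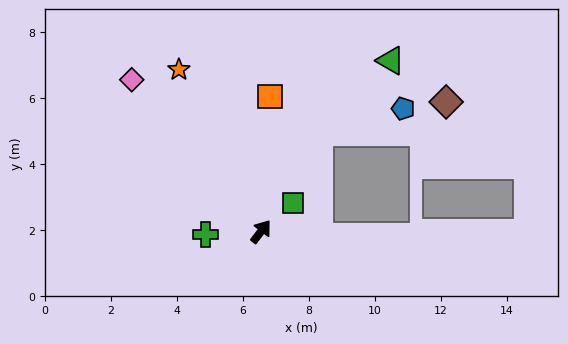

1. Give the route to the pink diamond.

turn left 78°, forward 6.0 m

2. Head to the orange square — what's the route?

turn left 33°, forward 4.1 m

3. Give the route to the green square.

turn right 11°, forward 1.3 m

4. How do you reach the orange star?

turn left 64°, forward 5.5 m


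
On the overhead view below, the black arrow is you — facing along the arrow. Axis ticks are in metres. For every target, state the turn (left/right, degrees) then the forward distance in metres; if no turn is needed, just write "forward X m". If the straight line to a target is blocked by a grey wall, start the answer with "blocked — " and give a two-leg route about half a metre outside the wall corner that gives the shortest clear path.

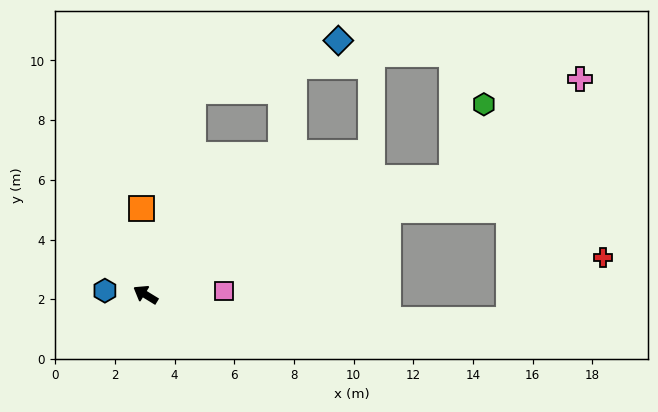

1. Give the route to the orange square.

turn right 56°, forward 2.9 m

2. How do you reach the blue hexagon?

turn left 26°, forward 1.4 m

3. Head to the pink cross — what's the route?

blocked — turn right 128°, forward 11.0 m, then turn left 17°, forward 5.4 m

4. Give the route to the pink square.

turn right 146°, forward 2.6 m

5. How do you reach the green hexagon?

blocked — turn right 128°, forward 11.0 m, then turn left 46°, forward 2.7 m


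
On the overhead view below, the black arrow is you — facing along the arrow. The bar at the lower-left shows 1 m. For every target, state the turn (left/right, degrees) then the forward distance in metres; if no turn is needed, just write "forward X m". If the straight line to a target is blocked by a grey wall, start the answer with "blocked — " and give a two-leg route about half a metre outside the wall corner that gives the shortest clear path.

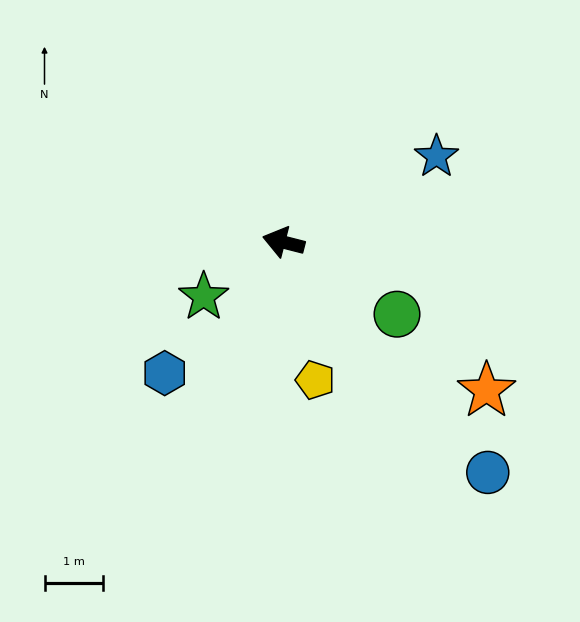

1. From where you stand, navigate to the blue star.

turn right 136°, forward 3.0 m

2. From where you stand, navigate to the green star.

turn left 49°, forward 1.6 m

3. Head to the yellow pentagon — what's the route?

turn left 117°, forward 2.4 m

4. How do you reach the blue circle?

turn left 146°, forward 5.2 m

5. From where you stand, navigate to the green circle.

turn left 162°, forward 2.3 m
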